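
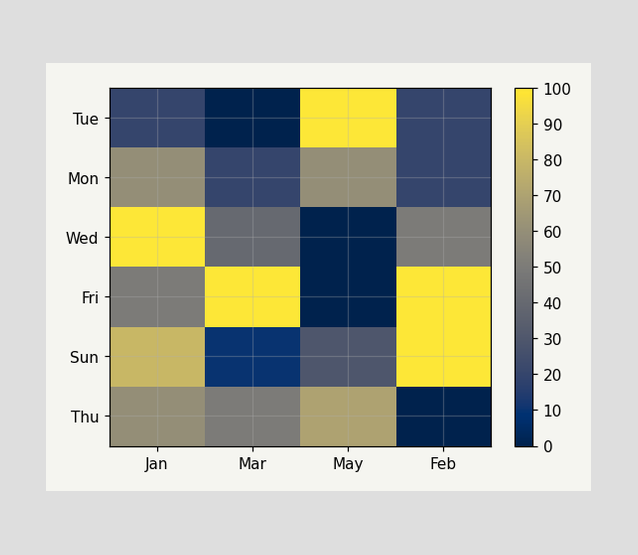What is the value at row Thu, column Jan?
60

Matching cell (Thu, Jan) against the colorbar gives 60.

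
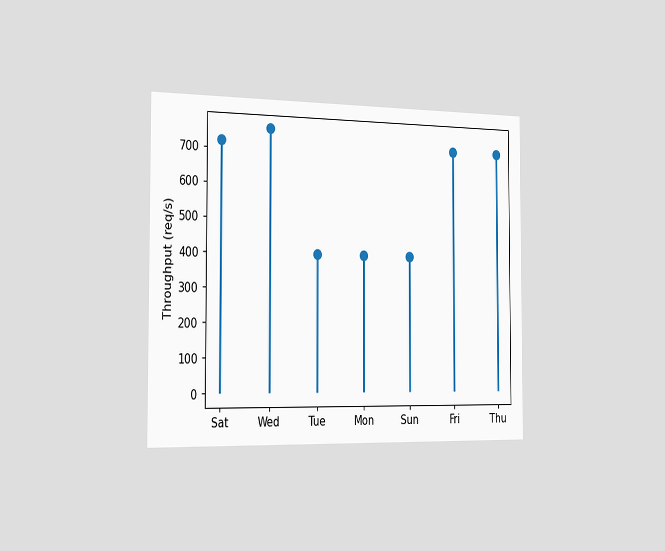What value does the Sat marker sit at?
720req/s

The chart is viewed slightly from the left. The Sat marker sits at 720req/s.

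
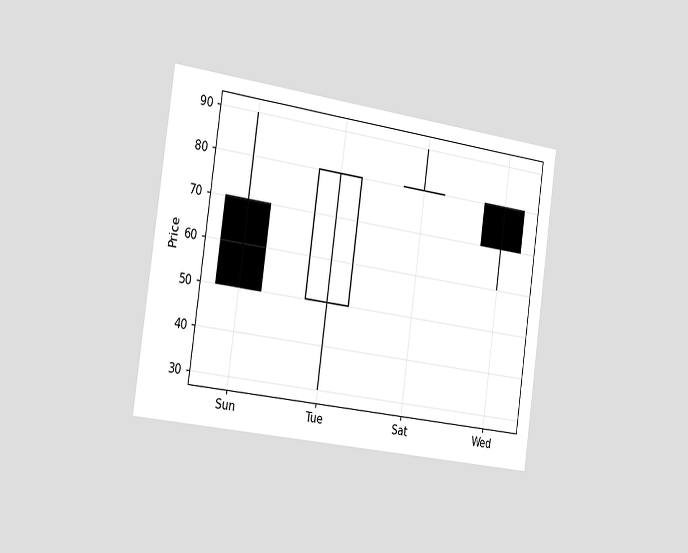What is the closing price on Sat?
80

The chart is tilted about 8° clockwise and viewed slightly from the left. The Sat candle closes at 80.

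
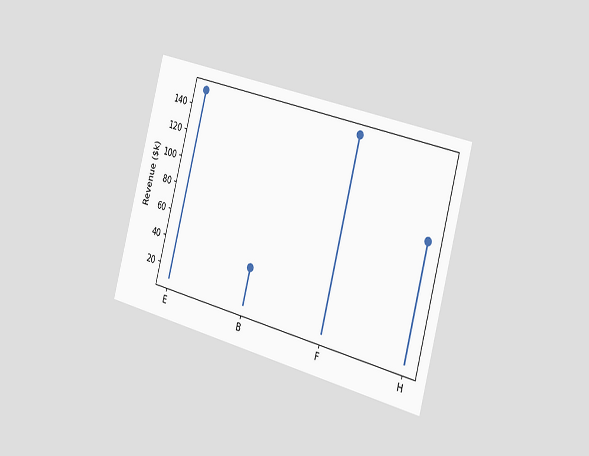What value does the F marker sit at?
The chart is tilted about 15° clockwise and viewed slightly from the right. The F marker sits at $152k.

$152k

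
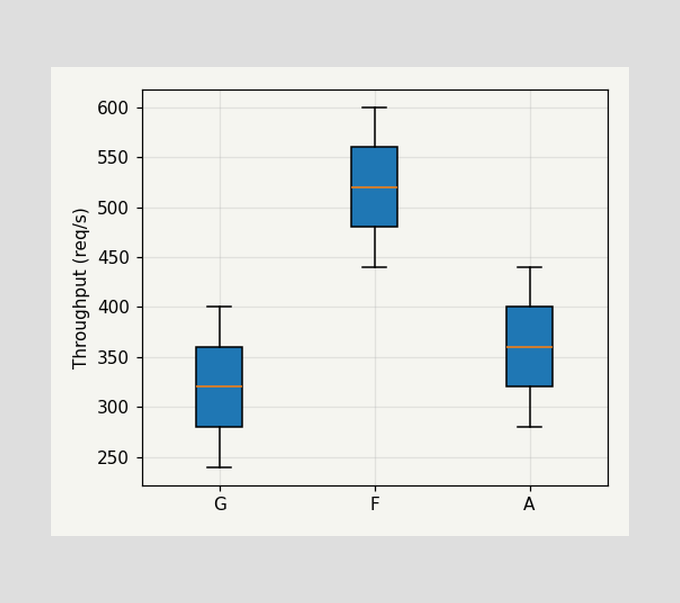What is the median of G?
320req/s

The median line in the G box sits at 320req/s.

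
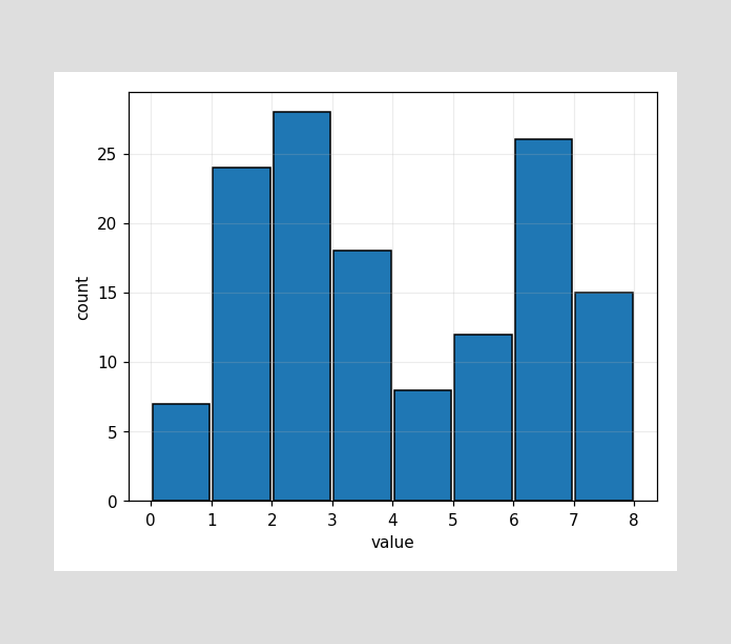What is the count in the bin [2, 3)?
28

The [2, 3) bin has height 28.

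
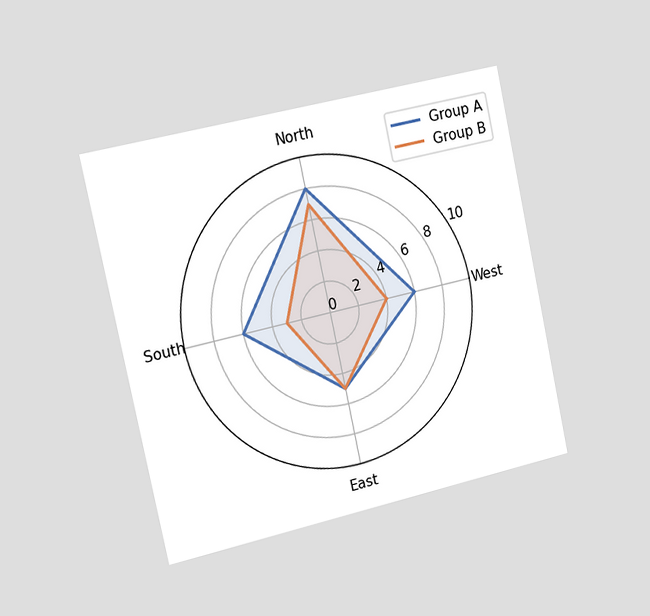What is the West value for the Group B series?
4

The chart is tilted about 12° counter-clockwise and viewed slightly from the left. On the West axis, Group B reaches 4.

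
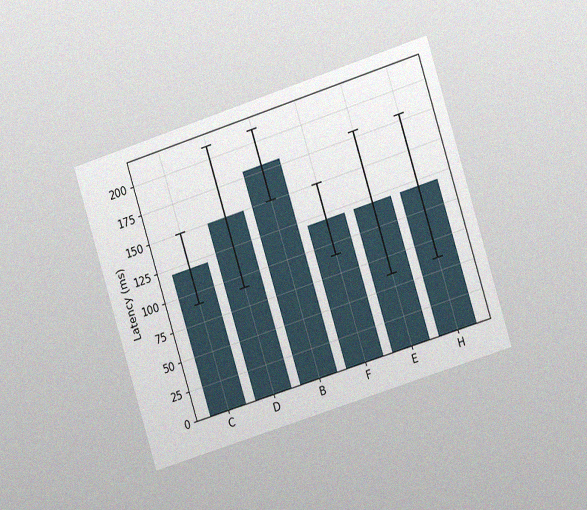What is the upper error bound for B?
210ms

The chart is tilted about 17° counter-clockwise and viewed slightly from the right, with some photo noise. The B bar's upper whisker reaches 210ms.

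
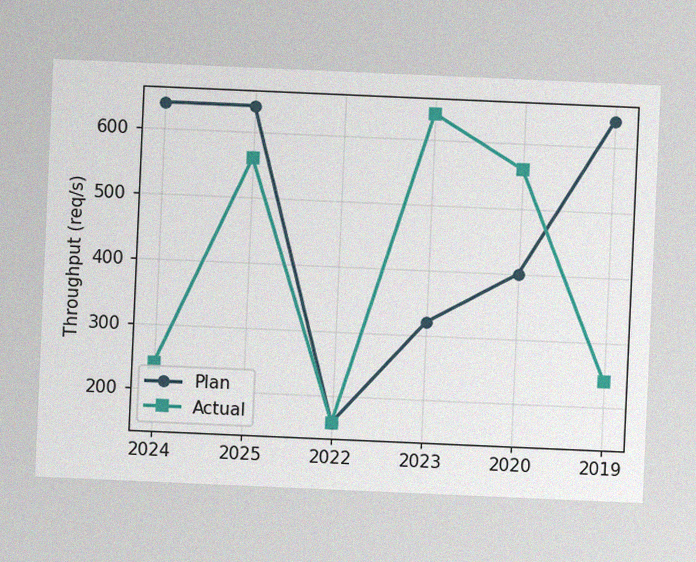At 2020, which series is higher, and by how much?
The chart is tilted about 3° clockwise, with some photo noise. At 2020, Actual sits above the other line by 160req/s.

Actual, by 160req/s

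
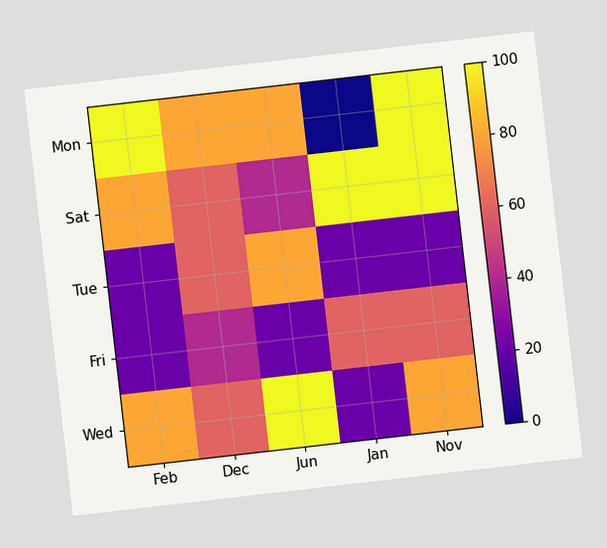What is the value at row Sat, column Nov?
The chart is tilted about 7° counter-clockwise. Matching cell (Sat, Nov) against the colorbar gives 100.

100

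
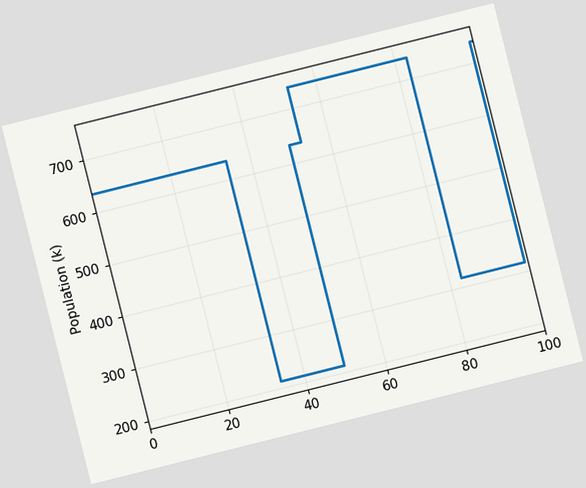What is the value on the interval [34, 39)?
The chart is tilted about 14° counter-clockwise. On [34, 39) the step sits at 212k.

212k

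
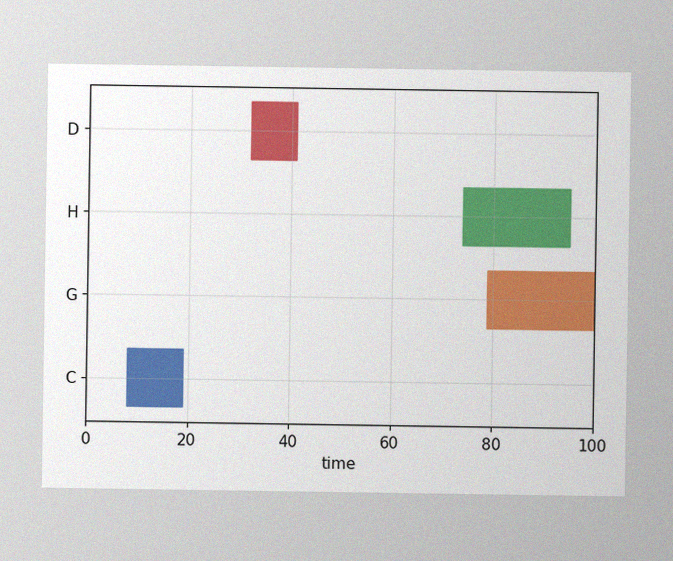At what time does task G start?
The image has some photo noise and uneven lighting. The G bar begins at t=79.

79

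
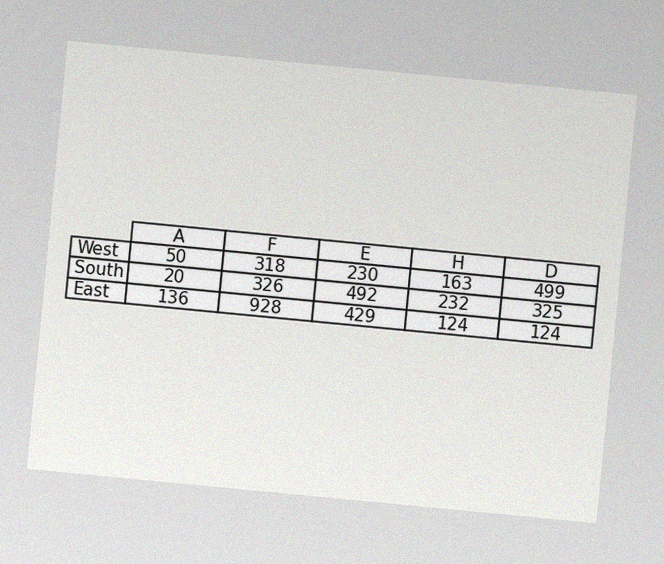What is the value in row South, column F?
The chart is tilted about 5° clockwise, with some photo noise. The (South, F) cell reads 326.

326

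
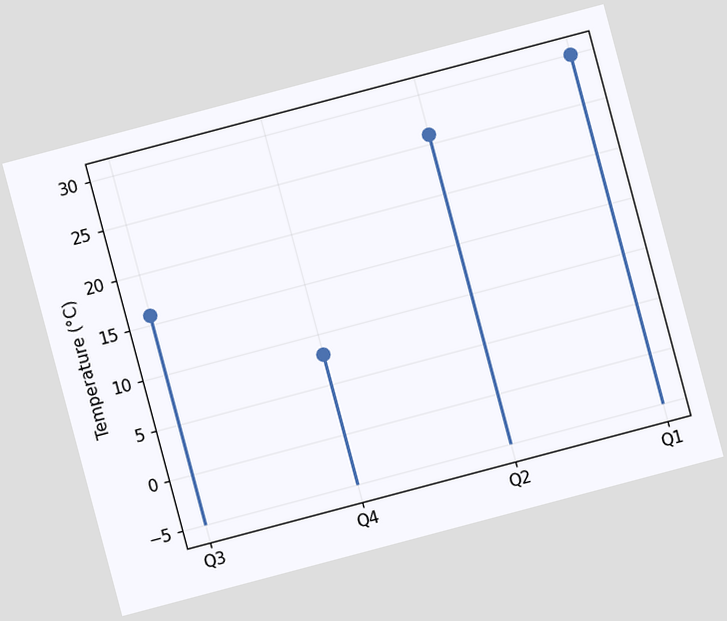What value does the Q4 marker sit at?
8°C

The chart is tilted about 15° counter-clockwise. The Q4 marker sits at 8°C.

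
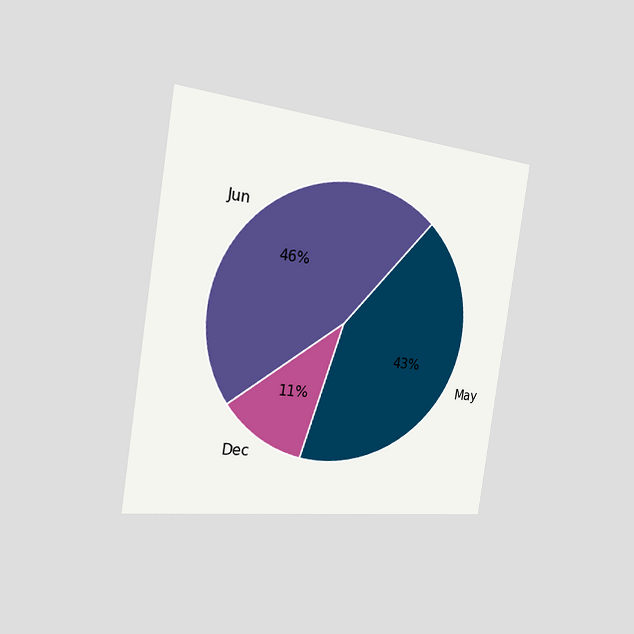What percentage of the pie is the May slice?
The chart is tilted about 9° clockwise and viewed slightly from the left. The May slice takes up 43% of the pie.

43%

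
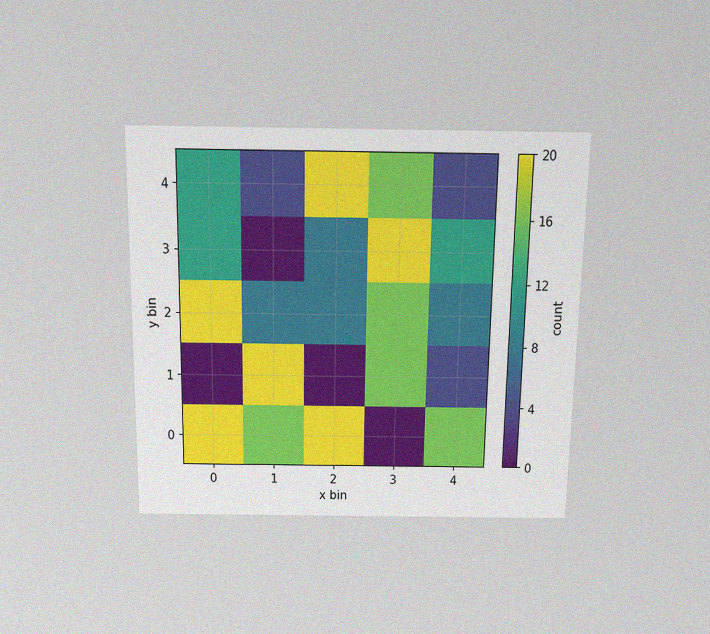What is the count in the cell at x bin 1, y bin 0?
The chart is viewed slightly from above, with some photo noise. Matching the cell (1, 0) against the colorbar gives 16.

16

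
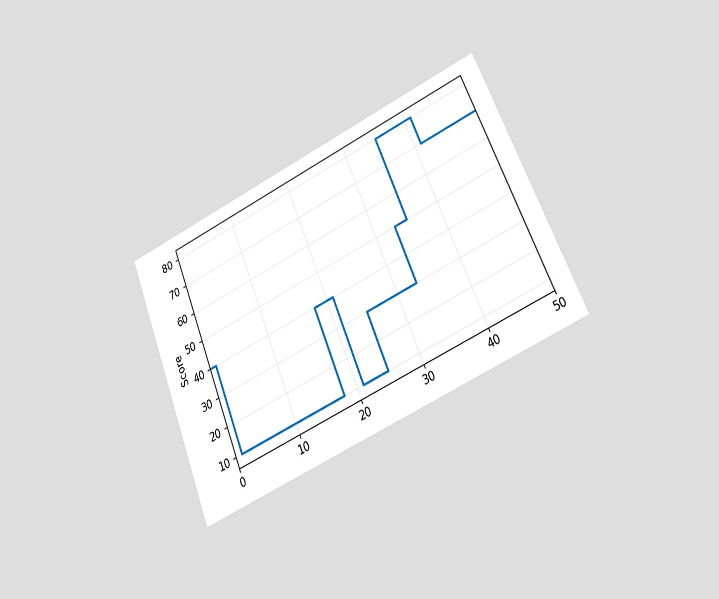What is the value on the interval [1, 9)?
10

The chart is tilted about 23° counter-clockwise and viewed at a slight angle. On [1, 9) the step sits at 10.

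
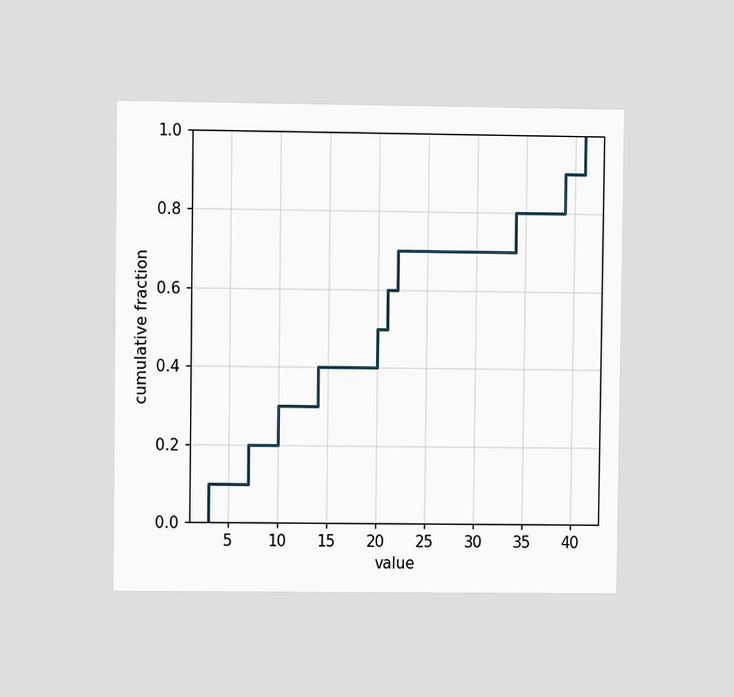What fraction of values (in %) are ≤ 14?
40%

The chart is viewed at a slight angle. At x=14 the ECDF step is at 40%.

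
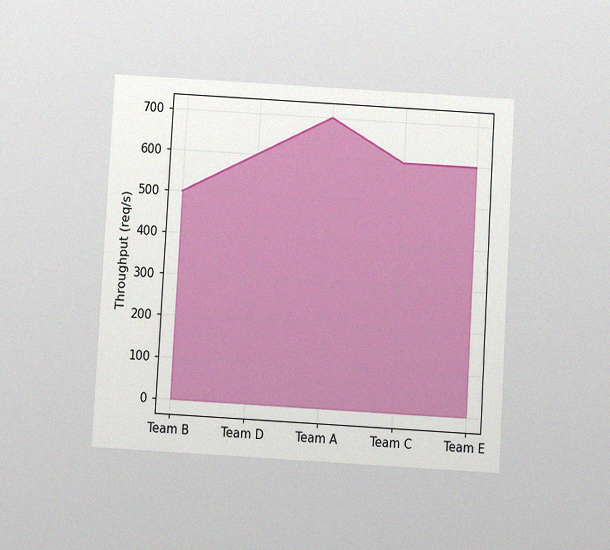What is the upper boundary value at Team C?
600req/s

The chart is tilted about 3° clockwise and viewed at a slight angle, with some photo noise. At Team C the upper boundary is at 600req/s.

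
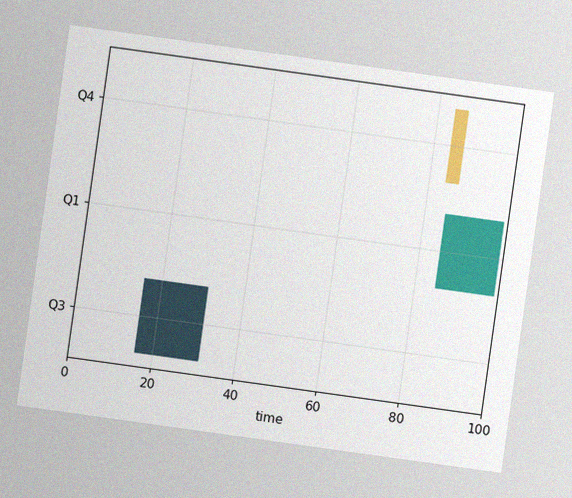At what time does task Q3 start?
The chart is tilted about 8° clockwise, with some photo noise. The Q3 bar begins at t=16.

16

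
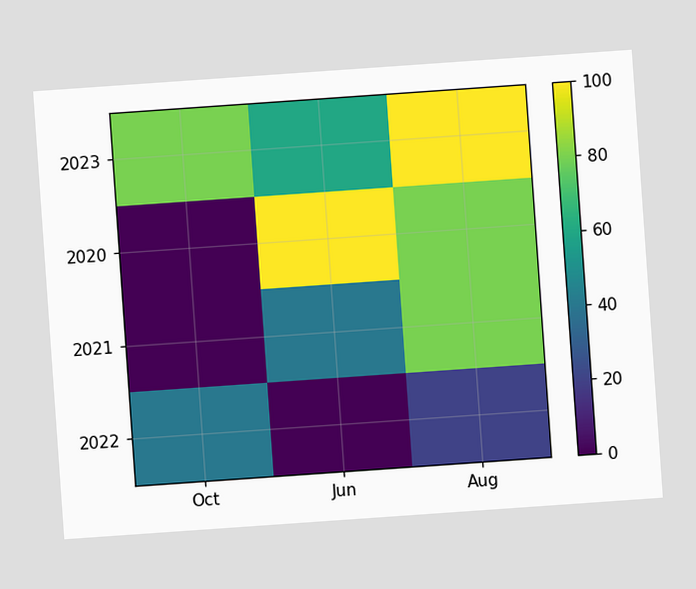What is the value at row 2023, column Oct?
The chart is tilted about 4° counter-clockwise. Matching cell (2023, Oct) against the colorbar gives 80.

80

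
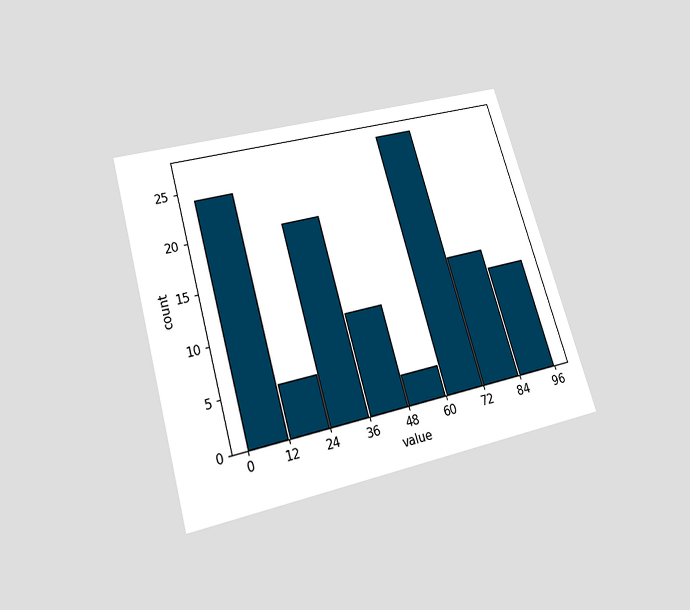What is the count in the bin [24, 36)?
20

The chart is tilted about 16° counter-clockwise and viewed slightly from below. The [24, 36) bin has height 20.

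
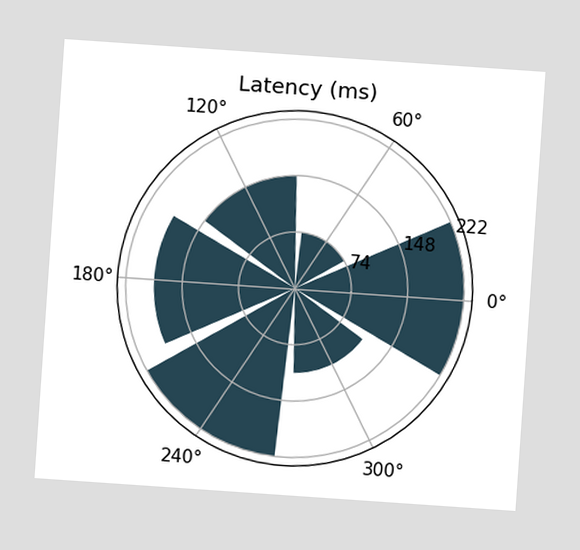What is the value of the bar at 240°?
222ms

The chart is tilted about 4° clockwise. The bar at 240° reaches 222ms on the radial axis.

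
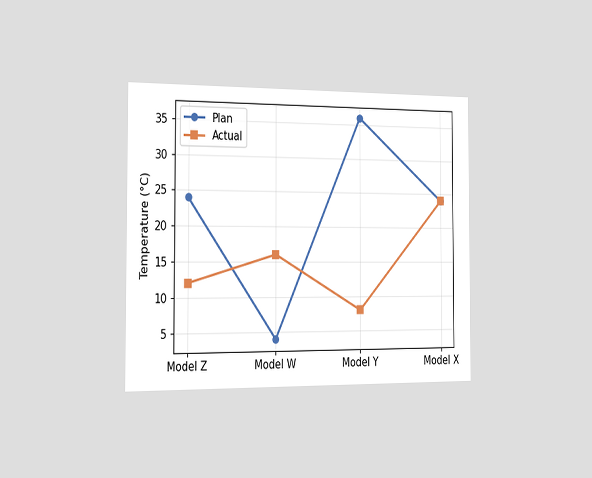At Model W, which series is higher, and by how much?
The chart is viewed slightly from the left. At Model W, Actual sits above the other line by 12°C.

Actual, by 12°C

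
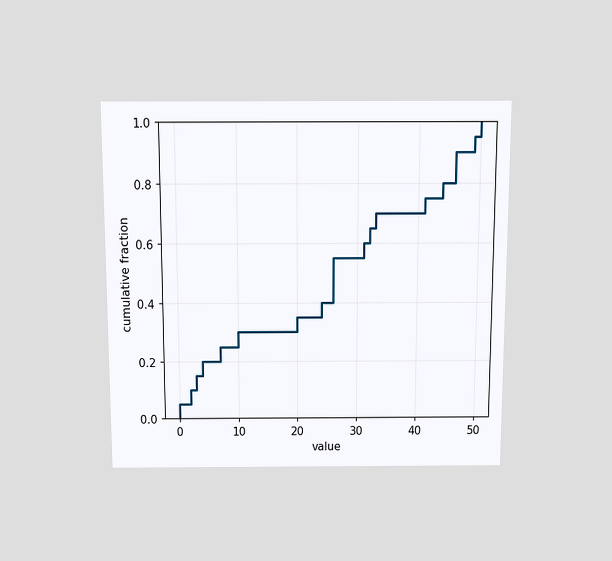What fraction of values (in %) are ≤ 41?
75%

The chart is viewed slightly from above. At x=41 the ECDF step is at 75%.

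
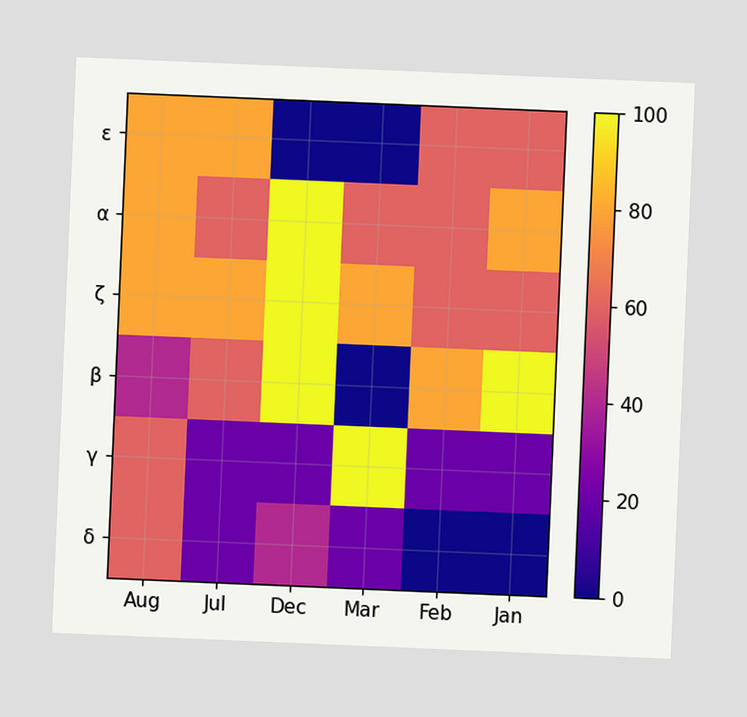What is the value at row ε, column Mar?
The chart is tilted about 2° clockwise. Matching cell (ε, Mar) against the colorbar gives 0.

0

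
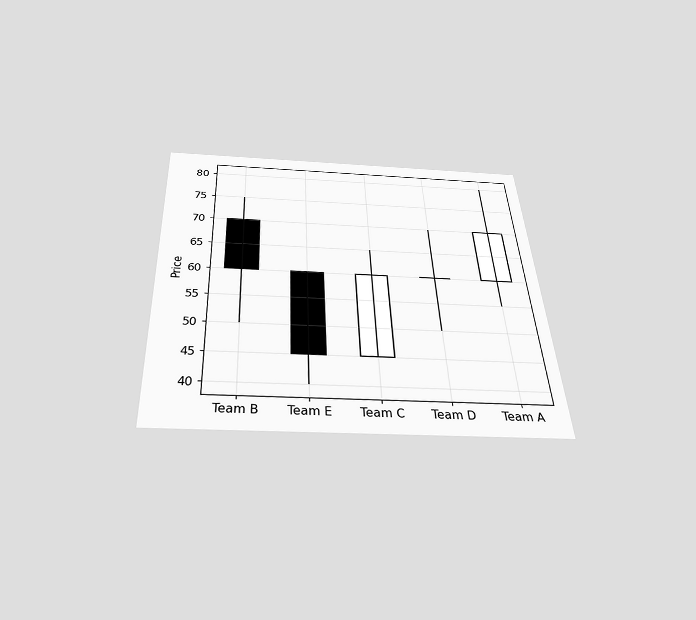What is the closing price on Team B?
The chart is tilted about 3° counter-clockwise and viewed slightly from below. The Team B candle closes at 60.

60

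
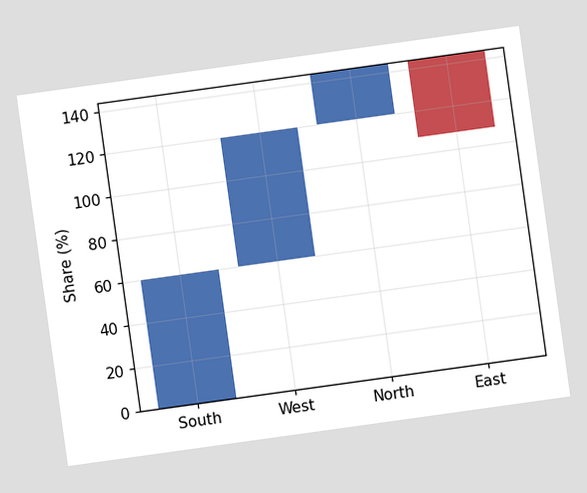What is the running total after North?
The chart is tilted about 8° counter-clockwise. After North the running total reaches 144%.

144%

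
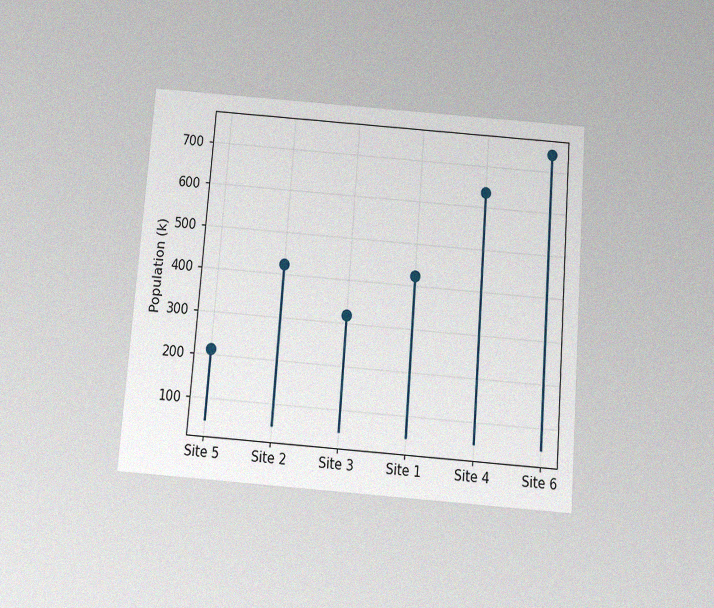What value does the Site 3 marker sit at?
318k

The chart is tilted about 4° clockwise and viewed slightly from below, with some photo noise. The Site 3 marker sits at 318k.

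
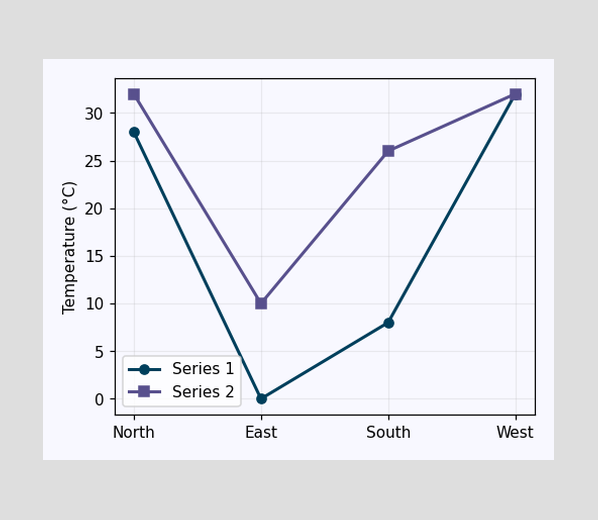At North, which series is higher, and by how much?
Series 2, by 4°C

At North, Series 2 sits above the other line by 4°C.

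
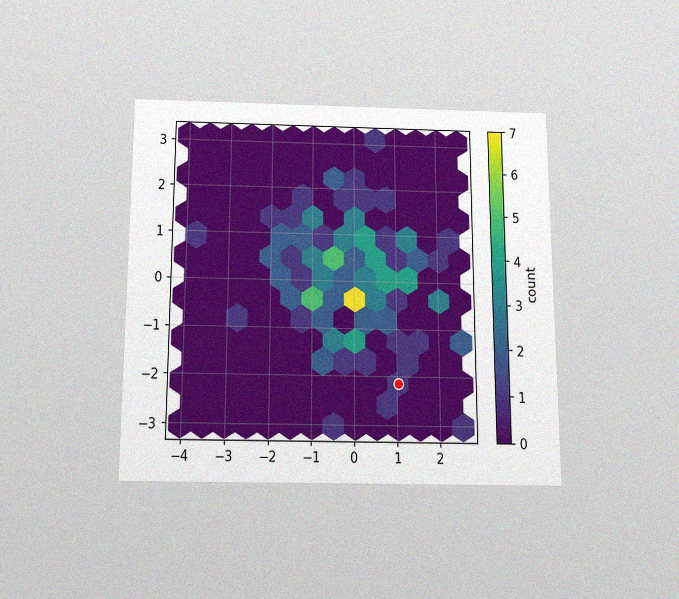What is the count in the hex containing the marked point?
The chart is viewed slightly from below, with some photo noise. The marked hex reads 1 on the colorbar.

1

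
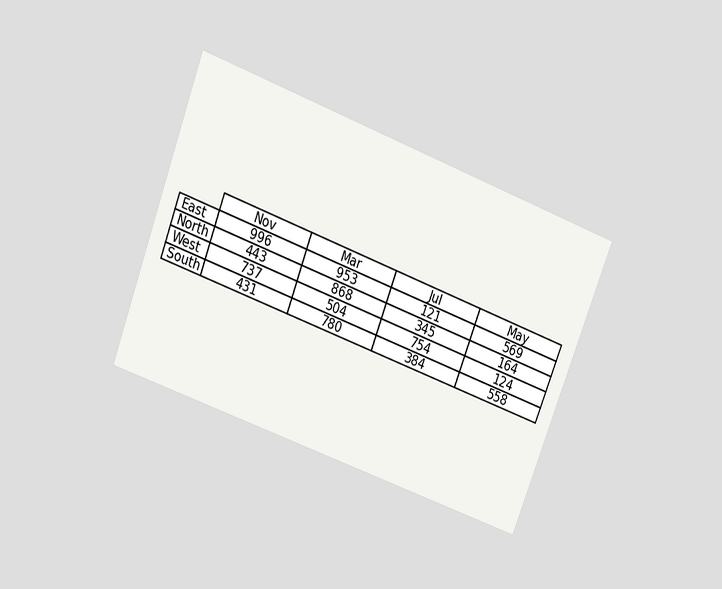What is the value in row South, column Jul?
The chart is tilted about 21° clockwise and viewed slightly from above. The (South, Jul) cell reads 384.

384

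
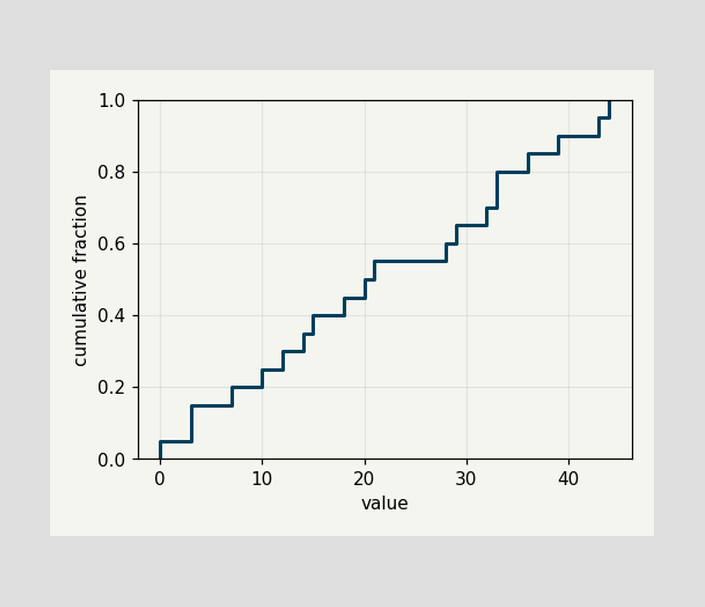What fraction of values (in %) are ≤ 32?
70%

At x=32 the ECDF step is at 70%.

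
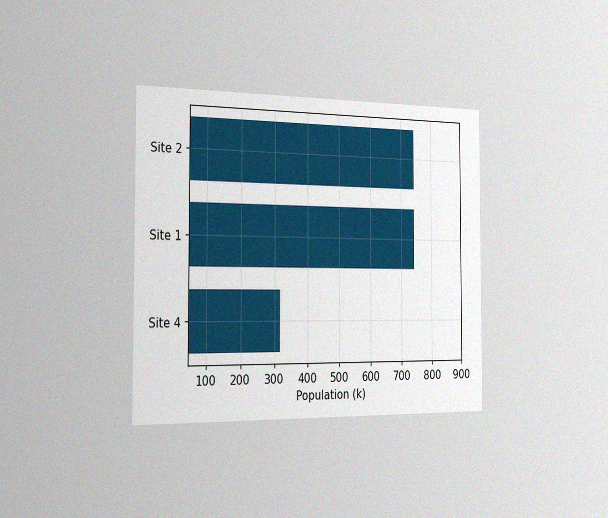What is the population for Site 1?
742k

The chart is viewed slightly from the left, with some photo noise. Reading along the chart's x-axis, the Site 1 bar reaches 742k.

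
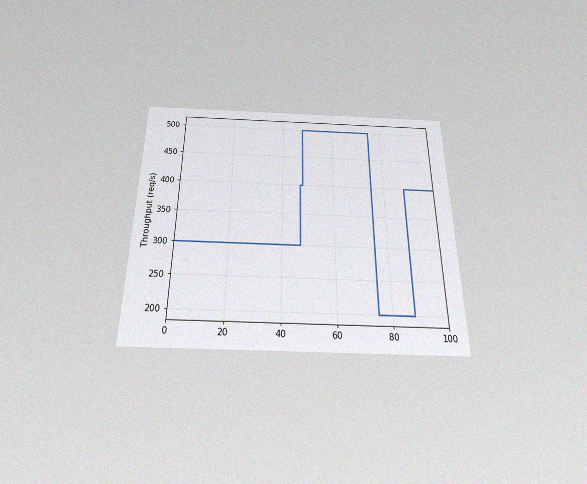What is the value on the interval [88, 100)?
The chart is viewed slightly from below, with some photo noise. On [88, 100) the step sits at 400req/s.

400req/s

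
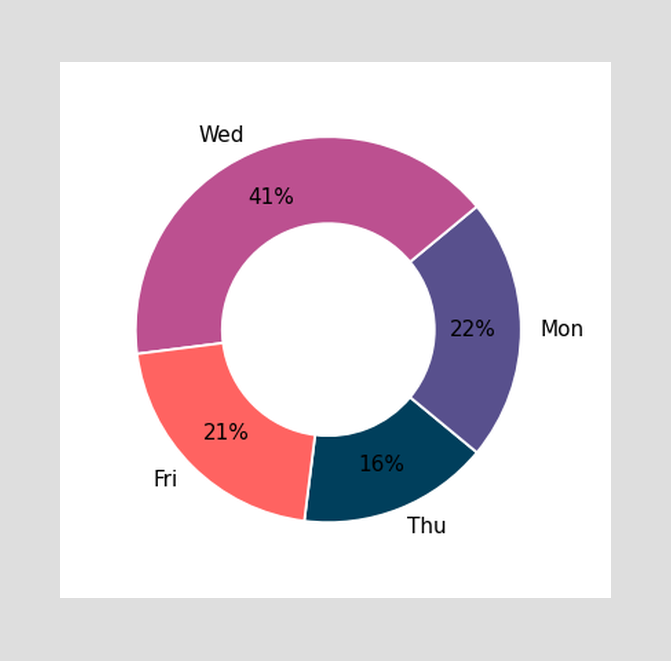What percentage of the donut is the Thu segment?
The Thu segment takes up 16% of the ring.

16%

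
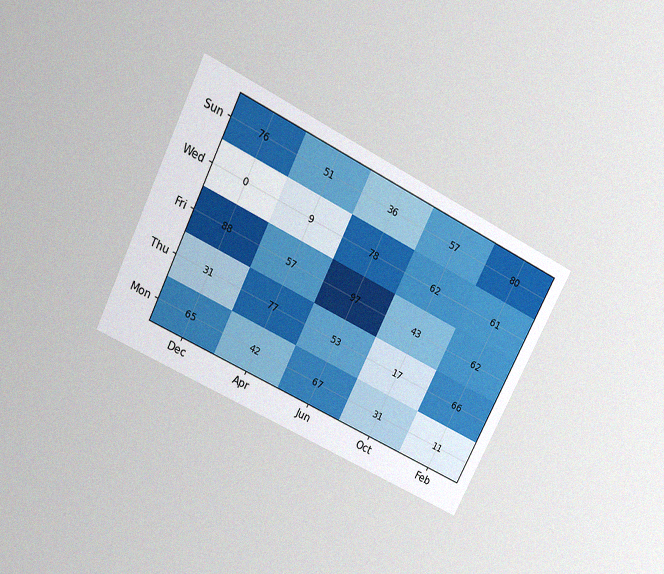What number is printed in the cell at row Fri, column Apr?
57

The chart is tilted about 27° clockwise and viewed slightly from above, with some photo noise. The (Fri, Apr) cell reads 57.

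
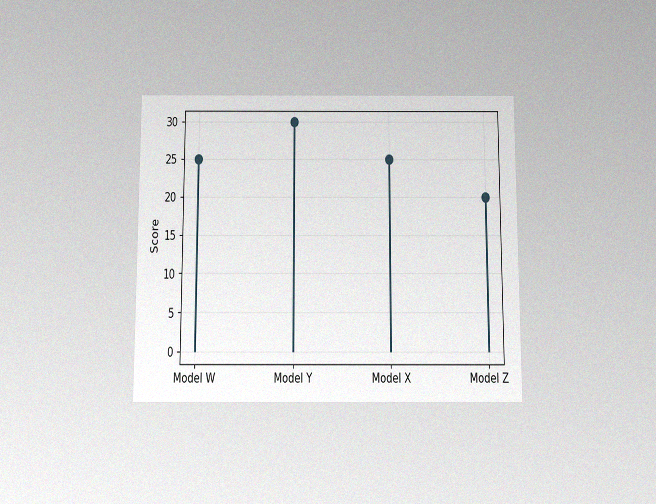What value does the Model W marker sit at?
25

The chart is viewed slightly from below, with some photo noise. The Model W marker sits at 25.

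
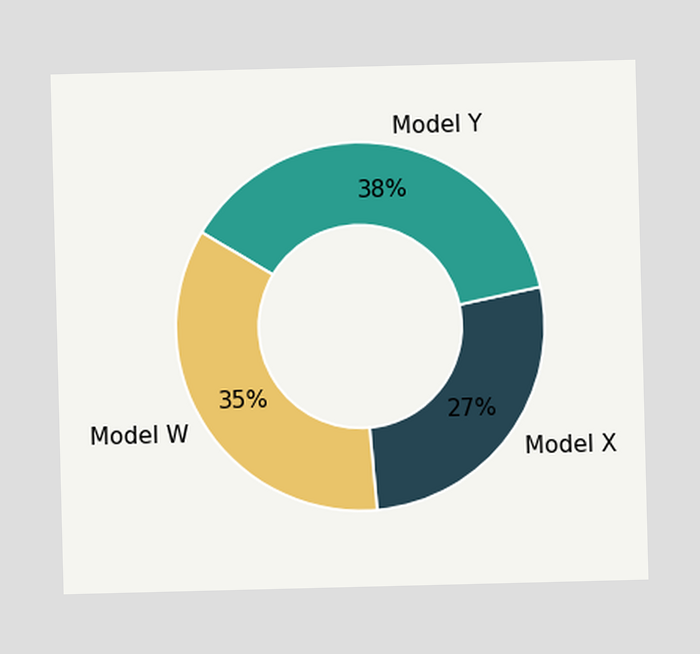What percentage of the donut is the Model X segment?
The Model X segment takes up 27% of the ring.

27%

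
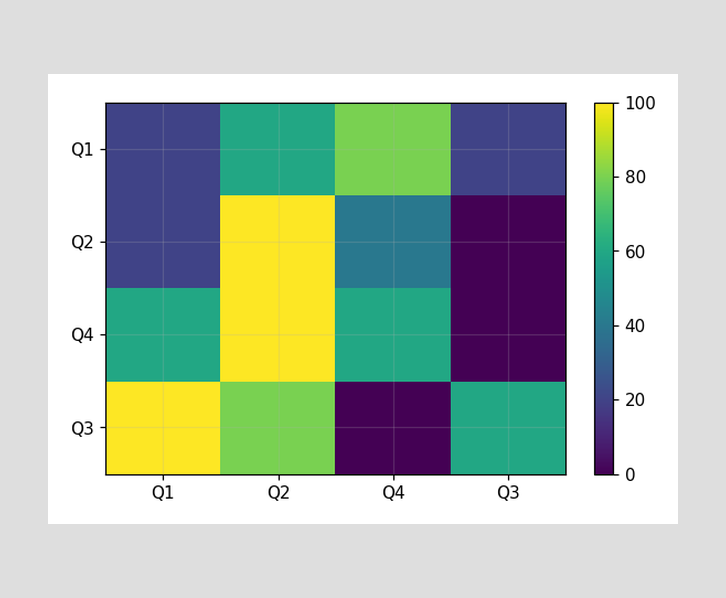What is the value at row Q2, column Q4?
Matching cell (Q2, Q4) against the colorbar gives 40.

40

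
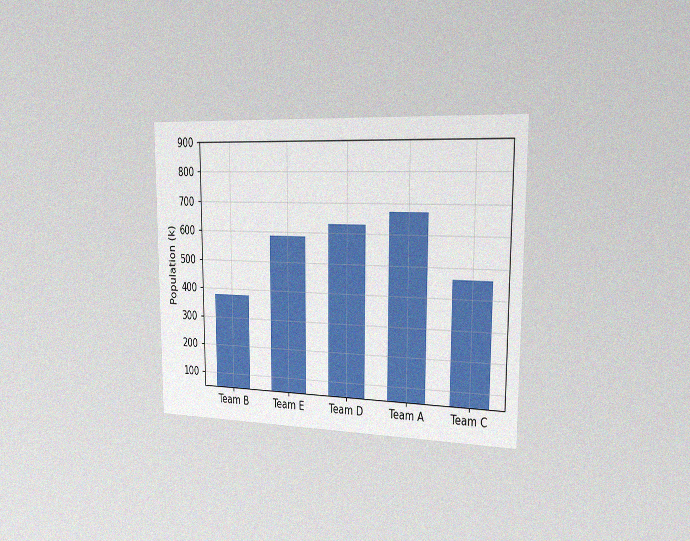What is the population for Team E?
The chart is viewed slightly from the right, with some photo noise. Reading along the chart's y-axis, the Team E bar reaches 588k.

588k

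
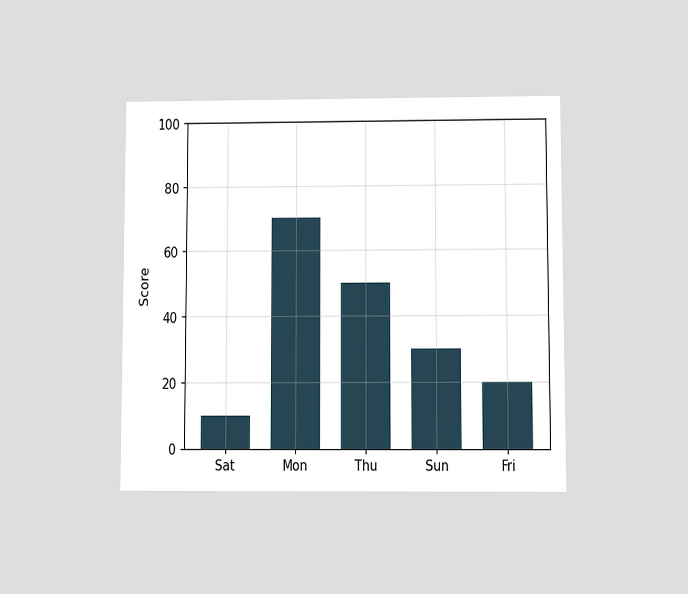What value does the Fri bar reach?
20

The chart is viewed slightly from below. Reading along the chart's y-axis, the Fri bar reaches 20.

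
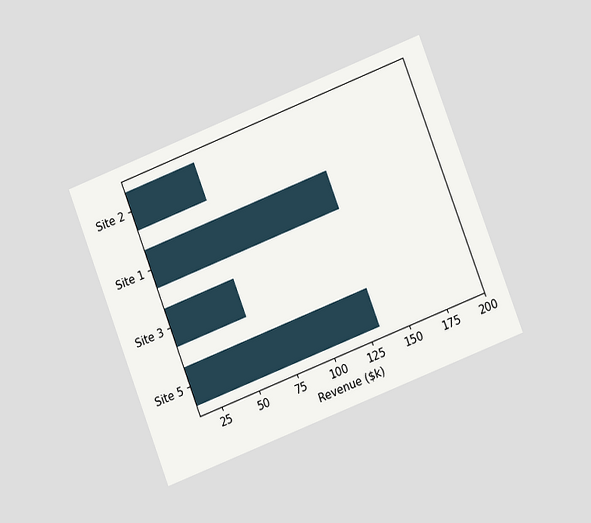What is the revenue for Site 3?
The chart is tilted about 21° counter-clockwise and viewed at a slight angle. Reading along the chart's x-axis, the Site 3 bar reaches $57k.

$57k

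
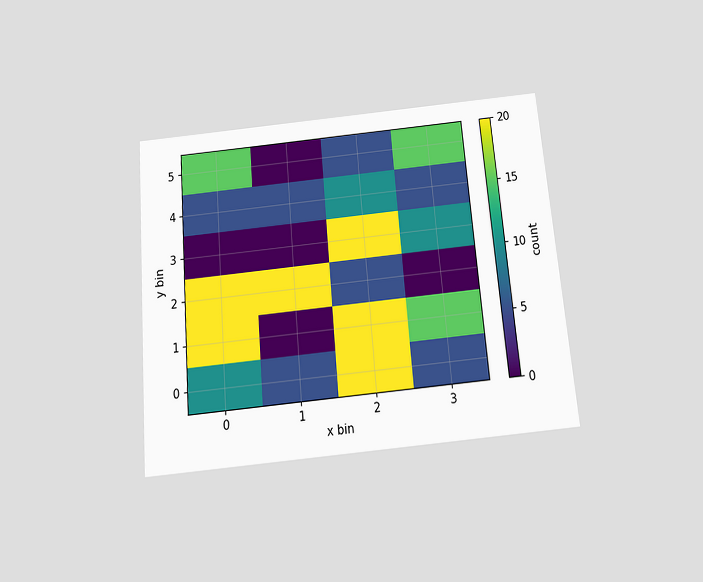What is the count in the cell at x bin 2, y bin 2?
The chart is tilted about 5° counter-clockwise and viewed slightly from below. Matching the cell (2, 2) against the colorbar gives 5.

5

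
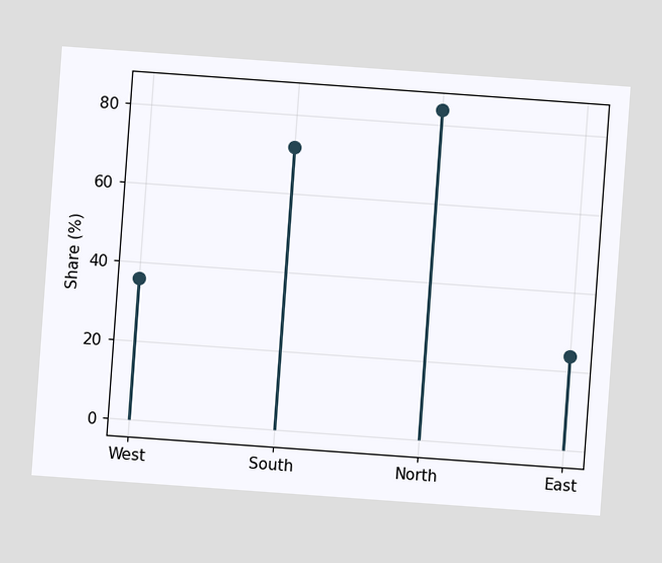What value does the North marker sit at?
84%

The chart is tilted about 4° clockwise. The North marker sits at 84%.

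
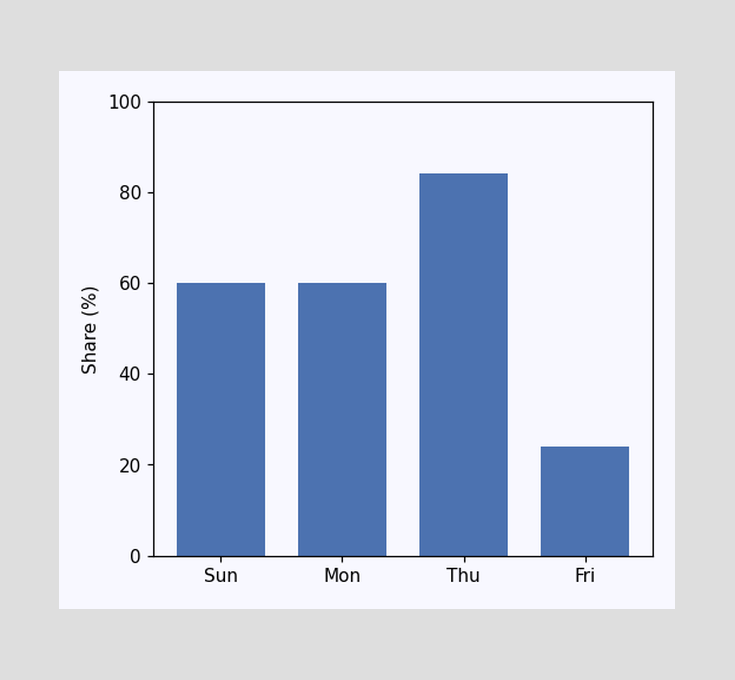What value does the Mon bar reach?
Reading along the chart's y-axis, the Mon bar reaches 60%.

60%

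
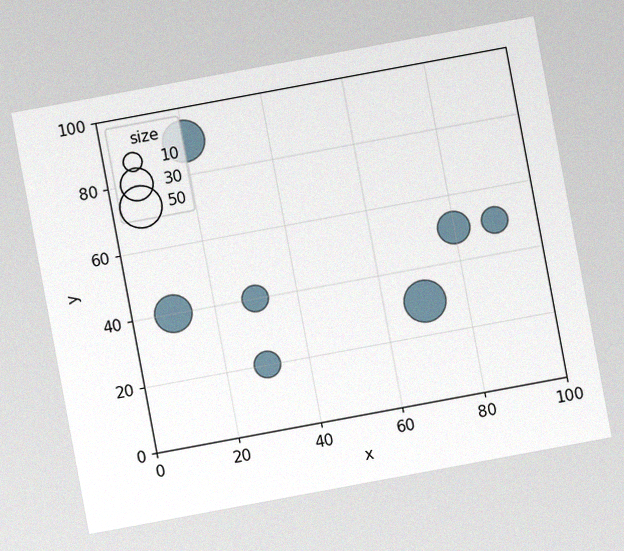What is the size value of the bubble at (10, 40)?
40

The chart is tilted about 11° counter-clockwise, with some photo noise. Matching the bubble at (10, 40) against the size legend gives 40.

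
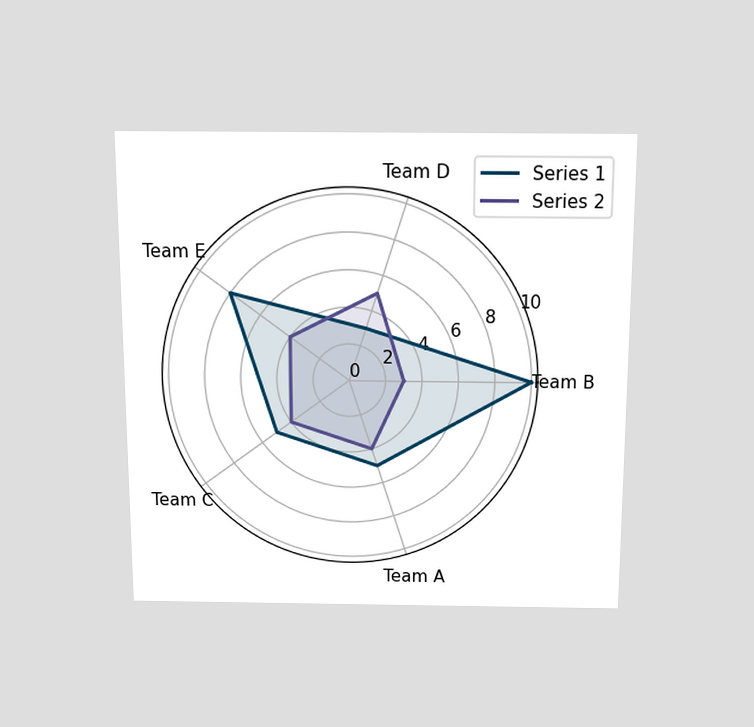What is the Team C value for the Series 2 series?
4

The chart is viewed slightly from above. On the Team C axis, Series 2 reaches 4.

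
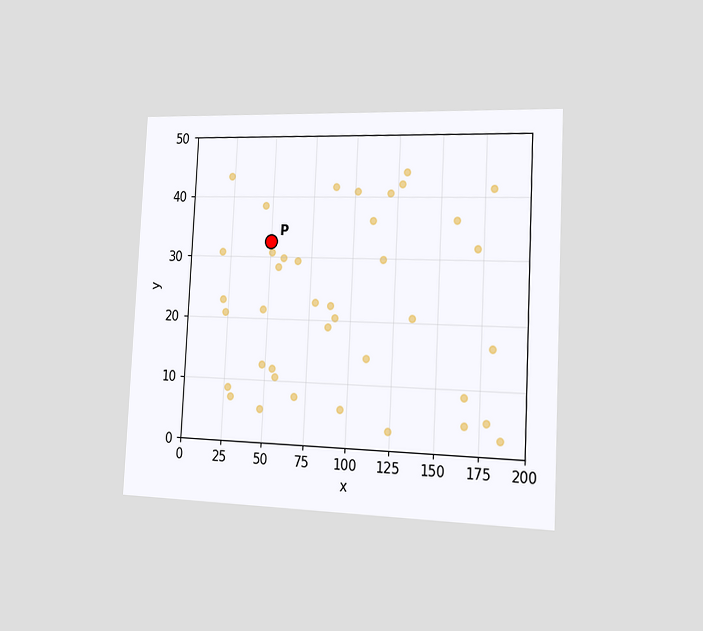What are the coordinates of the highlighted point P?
The chart is tilted about 3° clockwise and viewed slightly from the right. Following the gridlines from P to each axis, P sits at (50, 32.5).

(50, 32.5)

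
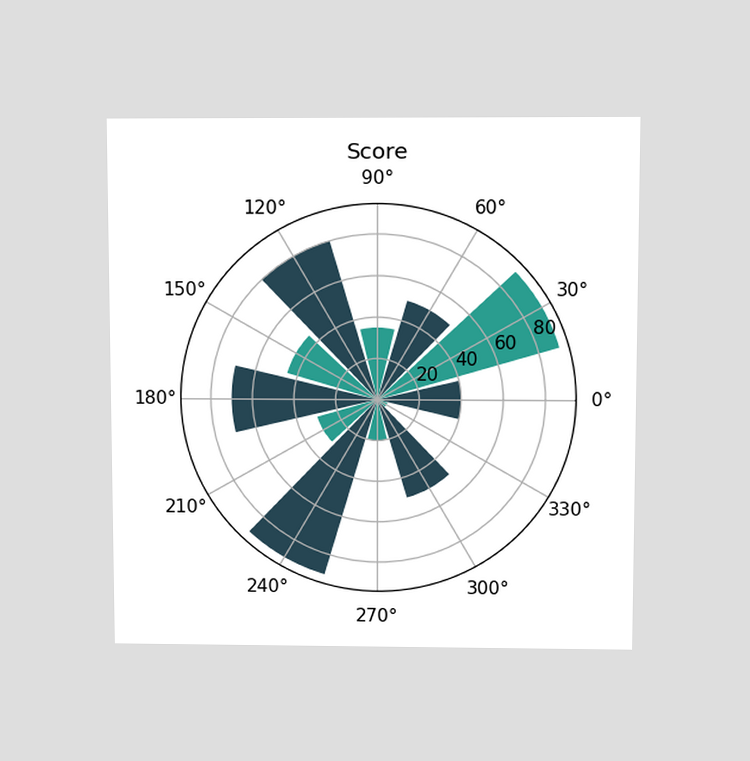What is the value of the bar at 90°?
The chart is viewed slightly from above. The bar at 90° reaches 35 on the radial axis.

35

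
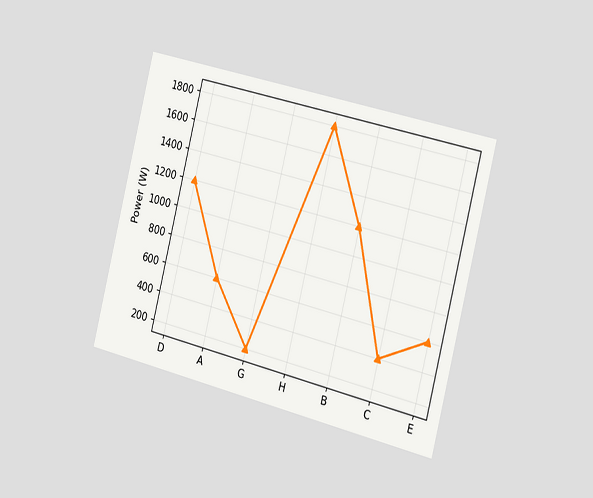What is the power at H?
1800W

The chart is tilted about 14° clockwise and viewed slightly from the right. At H, the line is at 1800W.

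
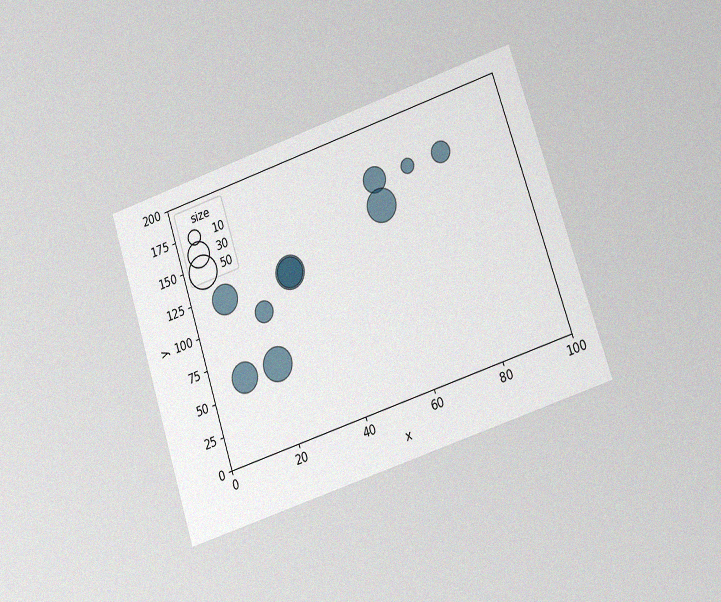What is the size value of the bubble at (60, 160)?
30

The chart is tilted about 18° counter-clockwise and viewed at a slight angle, with some photo noise. Matching the bubble at (60, 160) against the size legend gives 30.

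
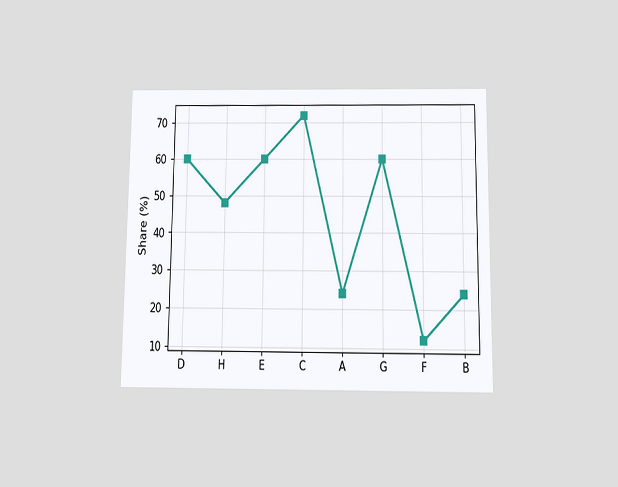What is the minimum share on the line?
The chart is viewed slightly from below. The lowest point is at F, and reading across to the y-axis gives 12%.

12%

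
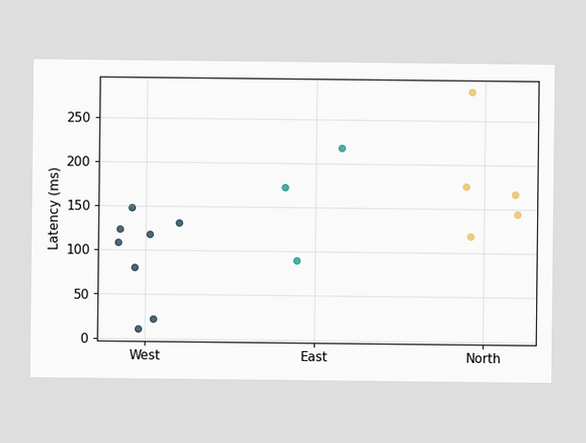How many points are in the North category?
Counting the markers in the North column gives 5.

5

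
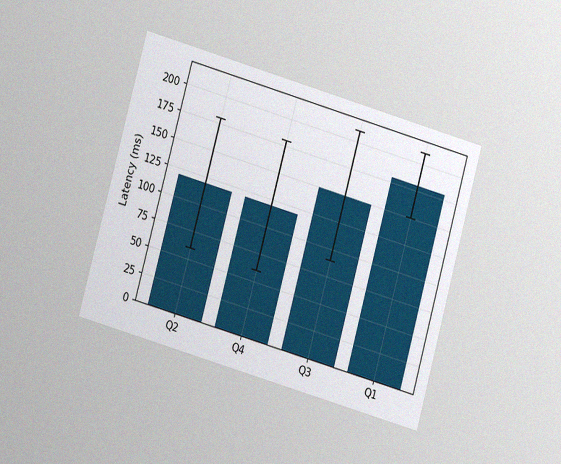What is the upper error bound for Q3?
210ms

The chart is tilted about 16° clockwise and viewed at a slight angle, with some photo noise. The Q3 bar's upper whisker reaches 210ms.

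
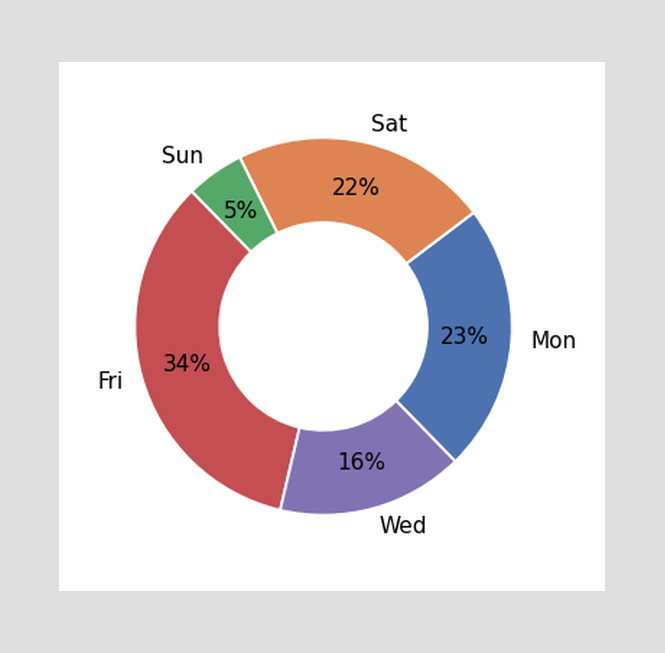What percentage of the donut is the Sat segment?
22%

The Sat segment takes up 22% of the ring.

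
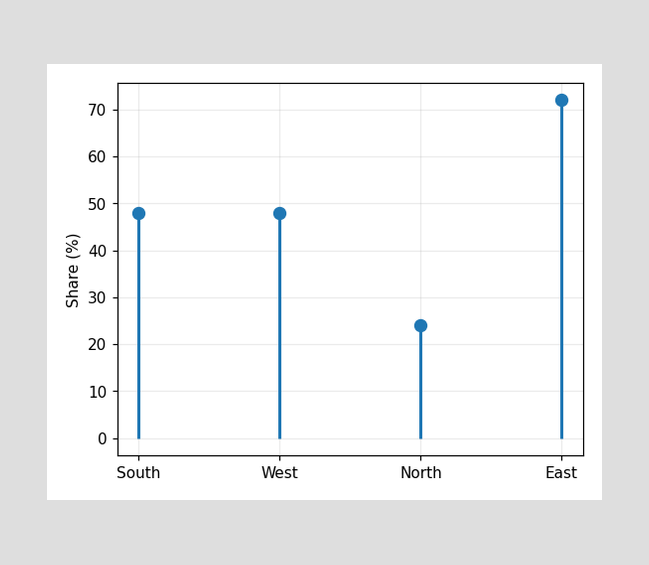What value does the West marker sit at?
The West marker sits at 48%.

48%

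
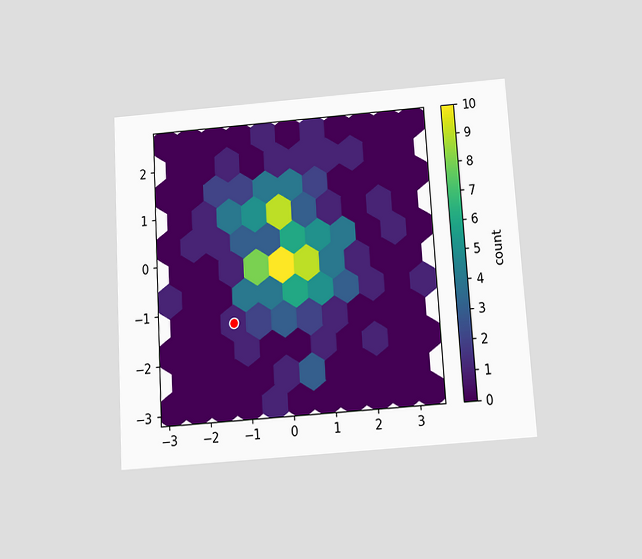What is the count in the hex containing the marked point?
1

The chart is tilted about 4° counter-clockwise and viewed slightly from below. The marked hex reads 1 on the colorbar.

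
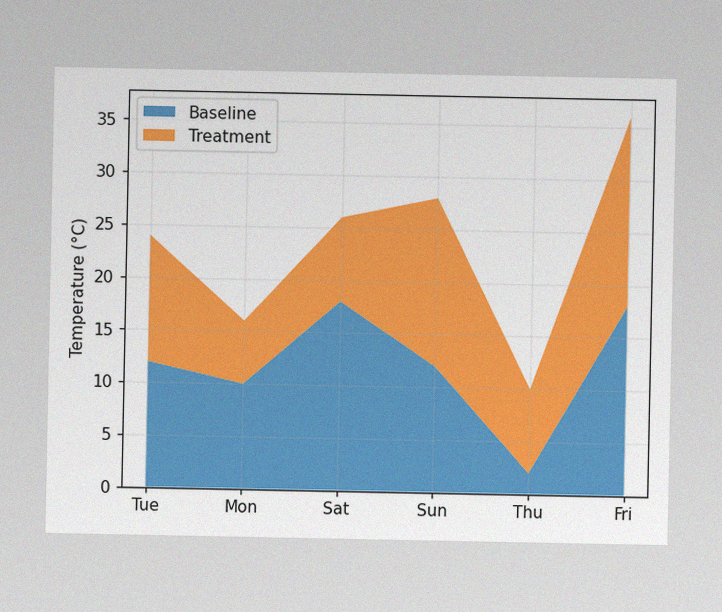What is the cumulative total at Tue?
24°C

The image has some photo noise and uneven lighting. The stacked total at Tue reaches 24°C.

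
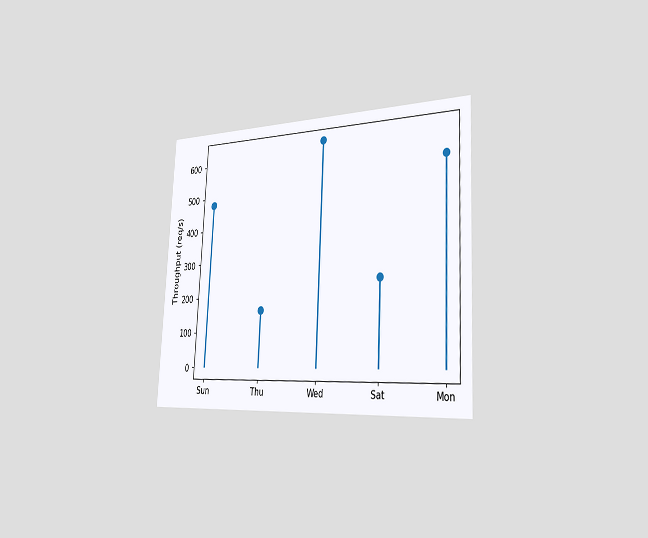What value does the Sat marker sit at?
240req/s

The chart is tilted about 3° clockwise and viewed slightly from the right. The Sat marker sits at 240req/s.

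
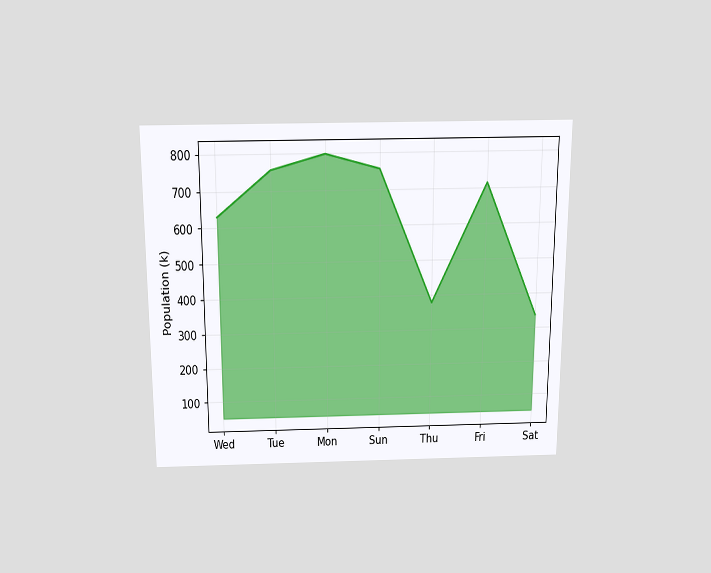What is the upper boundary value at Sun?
The chart is viewed slightly from above. At Sun the upper boundary is at 756k.

756k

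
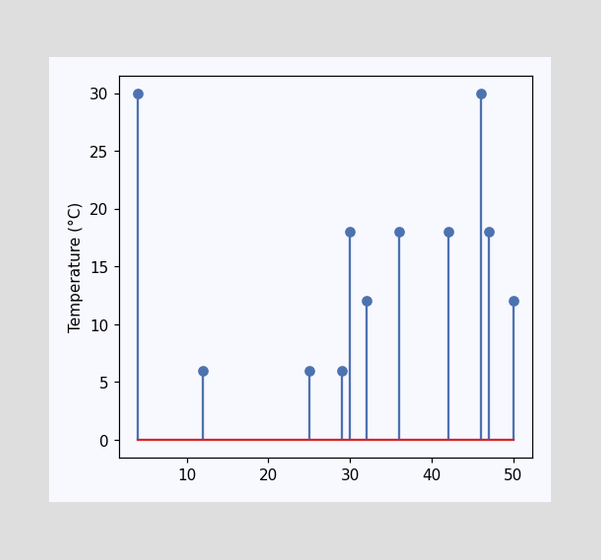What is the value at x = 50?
12°C

The stem at x=50 reaches 12°C.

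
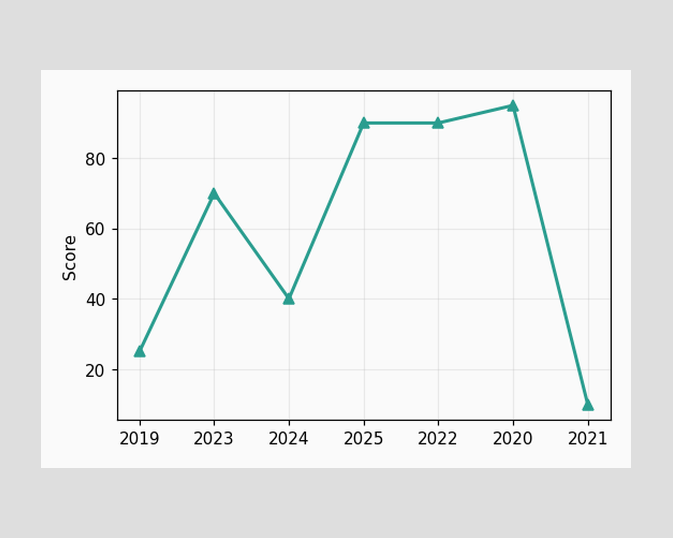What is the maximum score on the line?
The highest point is at 2020, and reading across to the y-axis gives 95.

95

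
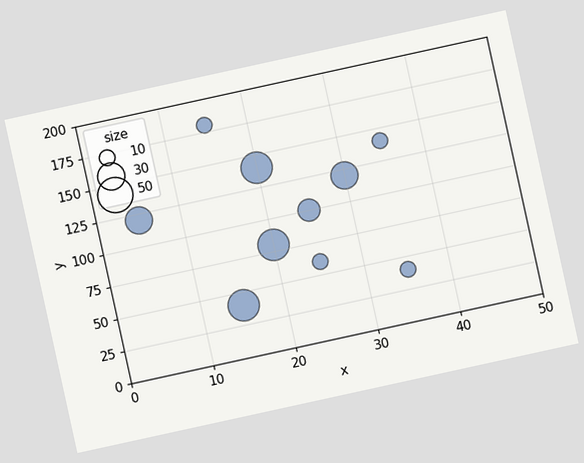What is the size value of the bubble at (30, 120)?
The chart is tilted about 12° counter-clockwise. Matching the bubble at (30, 120) against the size legend gives 30.

30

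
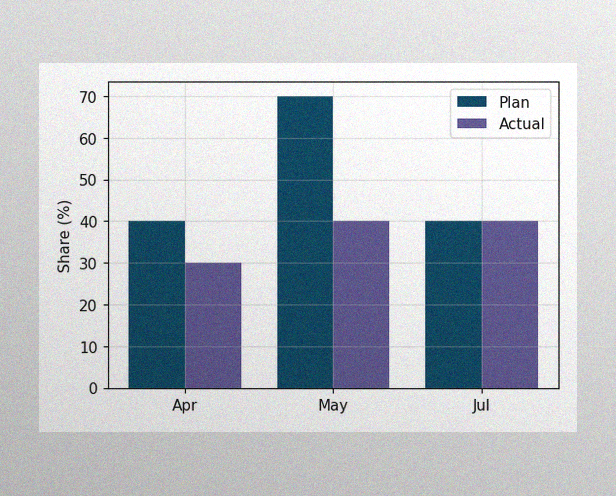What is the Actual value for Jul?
The image has some photo noise and uneven lighting. The Actual bar at Jul reaches 40% on the y-axis.

40%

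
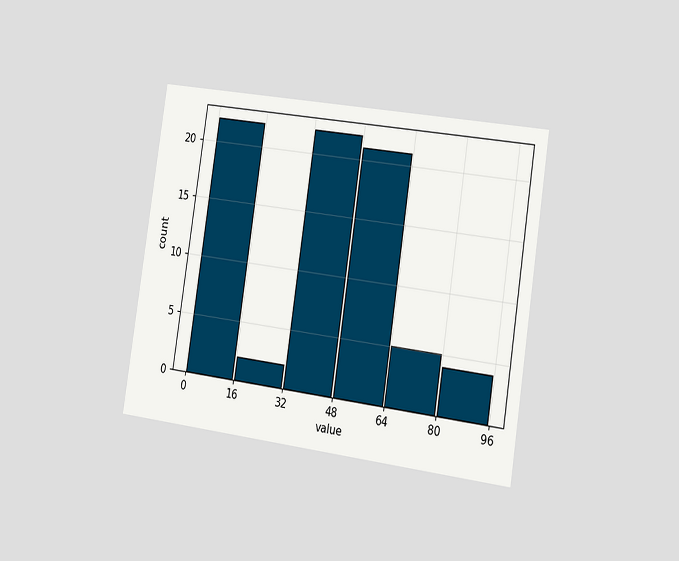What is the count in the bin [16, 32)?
The chart is tilted about 9° clockwise and viewed slightly from the right. The [16, 32) bin has height 2.

2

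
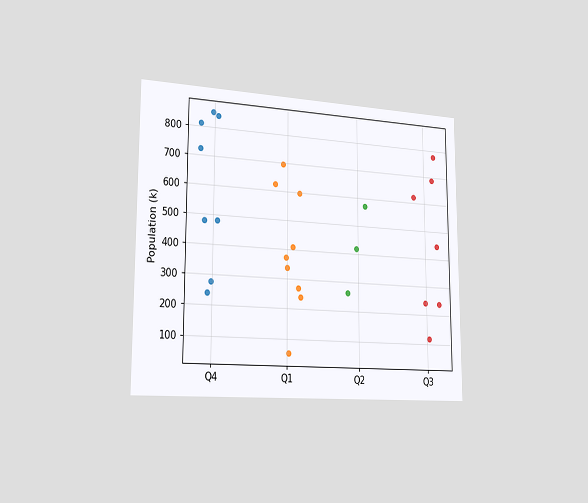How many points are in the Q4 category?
8

The chart is viewed slightly from the left. Counting the markers in the Q4 column gives 8.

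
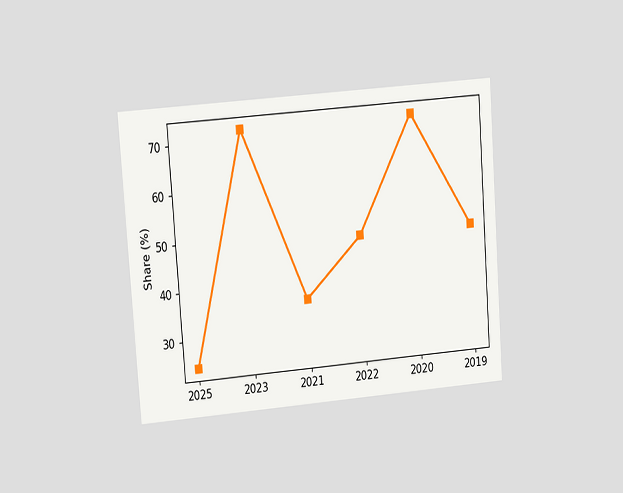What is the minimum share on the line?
24%

The chart is tilted about 4° counter-clockwise and viewed at a slight angle. The lowest point is at 2025, and reading across to the y-axis gives 24%.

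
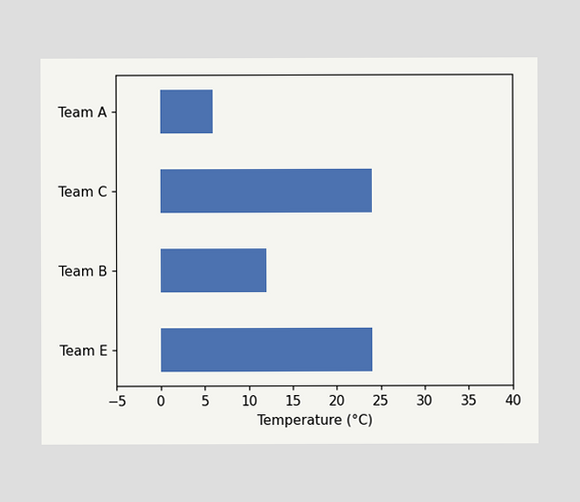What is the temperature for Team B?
12°C

Reading along the chart's x-axis, the Team B bar reaches 12°C.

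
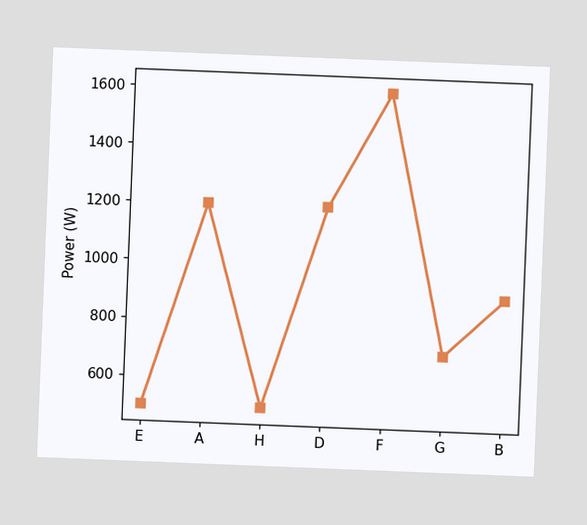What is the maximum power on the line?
The chart is tilted about 2° clockwise. The highest point is at F, and reading across to the y-axis gives 1600W.

1600W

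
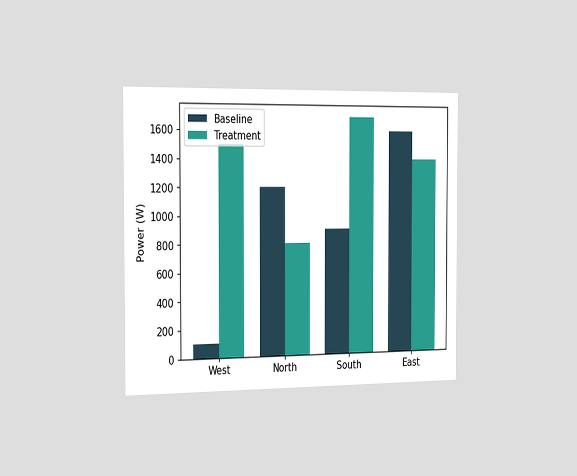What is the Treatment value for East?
1400W

The chart is viewed slightly from the left. The Treatment bar at East reaches 1400W on the y-axis.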